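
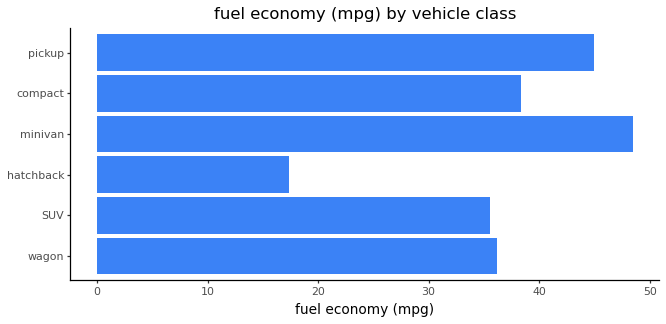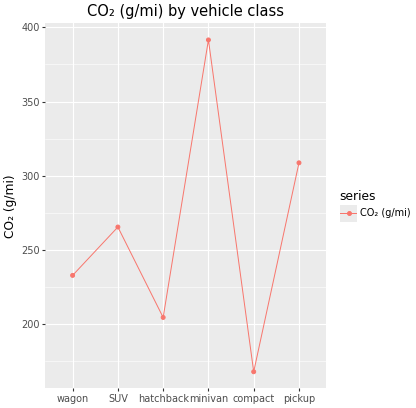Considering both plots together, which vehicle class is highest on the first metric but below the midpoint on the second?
Chart 2 median CO₂ (g/mi) ≈ 250; below-median vehicle classes: wagon, hatchback, compact. Among those, compact has the highest fuel economy (mpg) (≈ 40).

compact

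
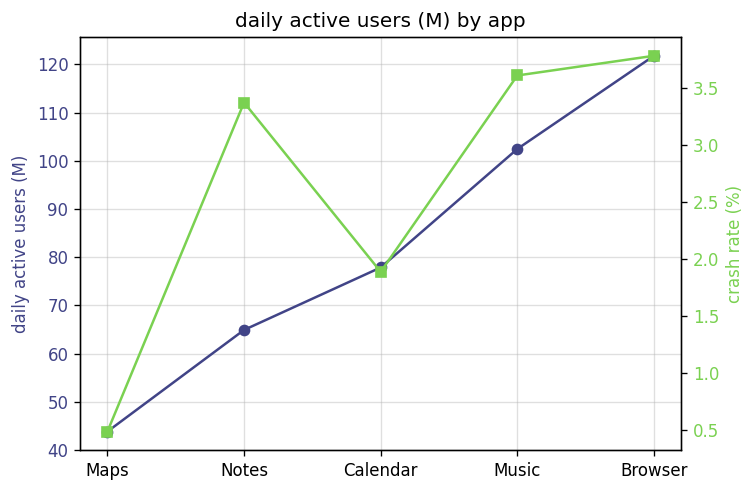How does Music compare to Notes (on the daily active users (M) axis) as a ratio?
Music ≈ 100, Notes ≈ 60; 100/60 ≈ 1.67.

≈ 1.67×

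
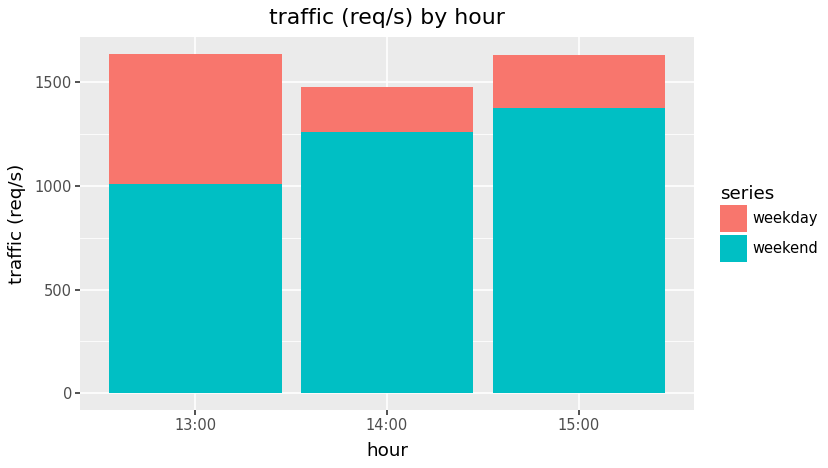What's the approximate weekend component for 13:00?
≈ 1000

weekend top ≈ 1000, bottom ≈ 0; segment ≈ 1000.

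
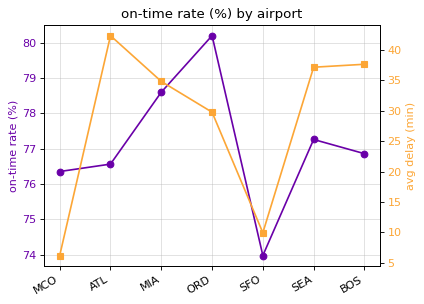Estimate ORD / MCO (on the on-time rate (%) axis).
ORD ≈ 80, MCO ≈ 76; 80/76 ≈ 1.05.

≈ 1.05×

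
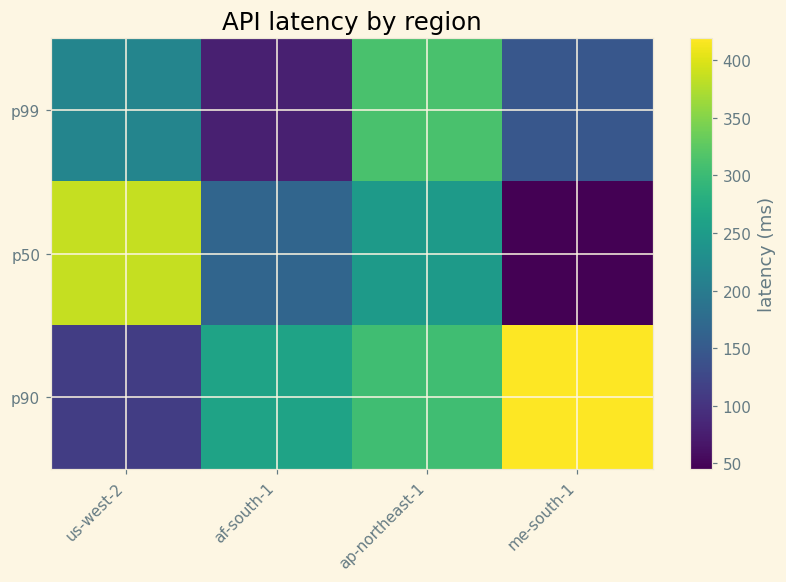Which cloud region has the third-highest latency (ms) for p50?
af-south-1

Top 4 for p50: us-west-2 ≈ 400, ap-northeast-1 ≈ 250, af-south-1 ≈ 150, me-south-1 ≈ 50.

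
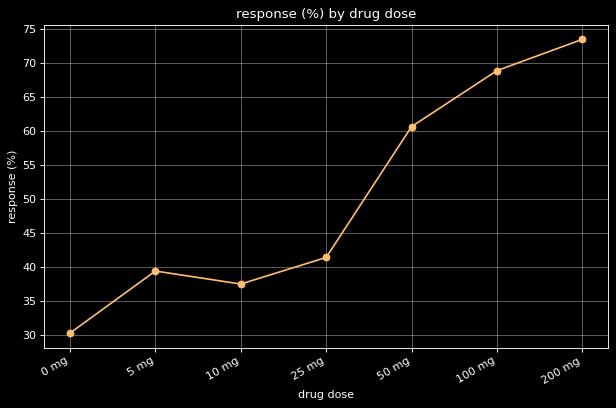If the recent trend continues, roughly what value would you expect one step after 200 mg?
≈ 82.5

Last three: 60, 70, 75 → slope ≈ 7.5/step → next ≈ 82.5.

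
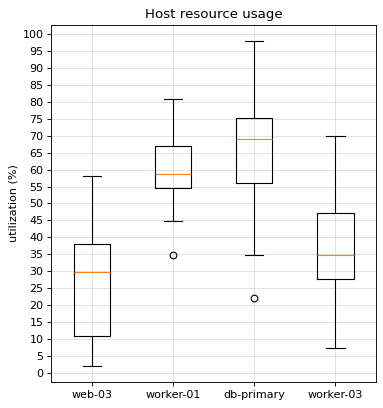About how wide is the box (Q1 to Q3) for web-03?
Q3 ≈ 40, Q1 ≈ 10; IQR ≈ 30.

≈ 30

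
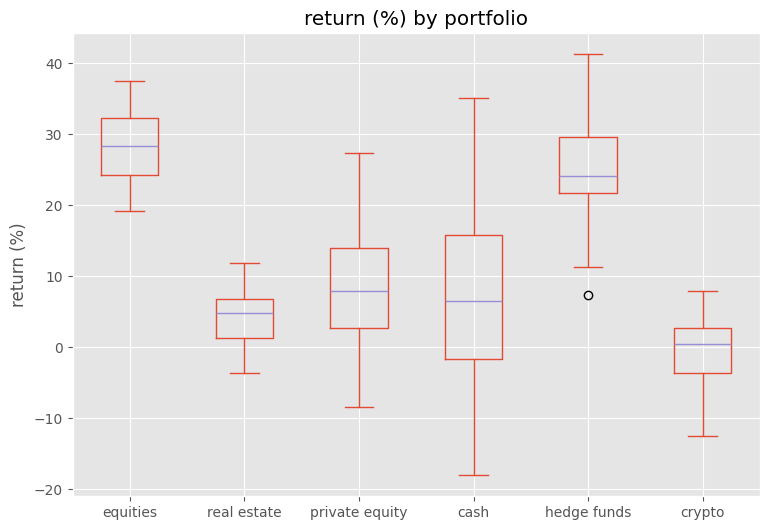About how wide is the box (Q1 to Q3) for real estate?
≈ 5

Q3 ≈ 5, Q1 ≈ 0; IQR ≈ 5.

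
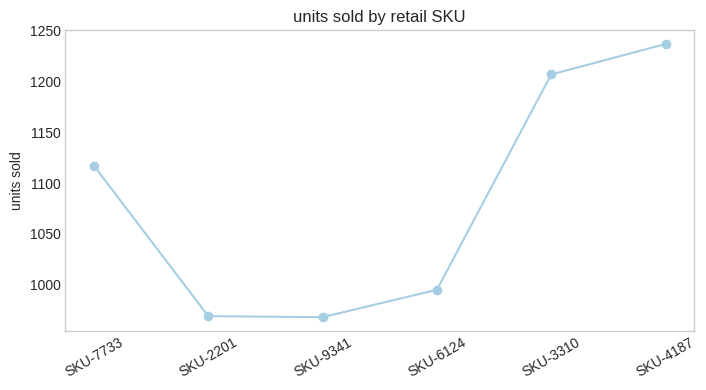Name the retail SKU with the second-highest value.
SKU-3310

Top 3: SKU-4187 ≈ 1225, SKU-3310 ≈ 1200, SKU-7733 ≈ 1125.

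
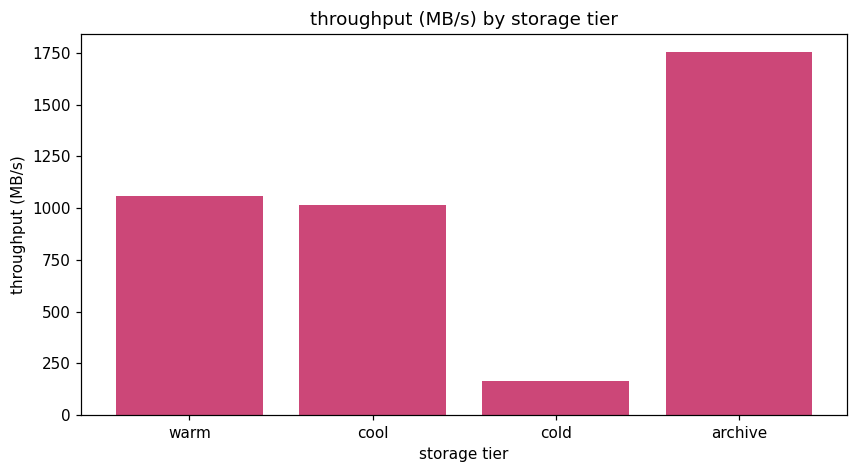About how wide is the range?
≈ 1600

Max archive ≈ 1800, min cold ≈ 200; range ≈ 1600.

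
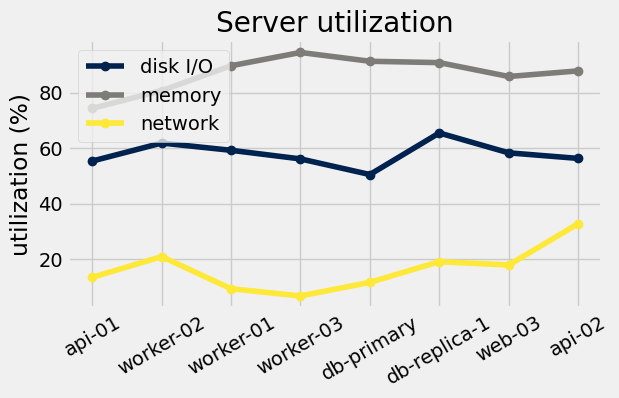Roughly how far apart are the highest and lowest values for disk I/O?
≈ 20

Max db-replica-1 ≈ 70, min db-primary ≈ 50; range ≈ 20.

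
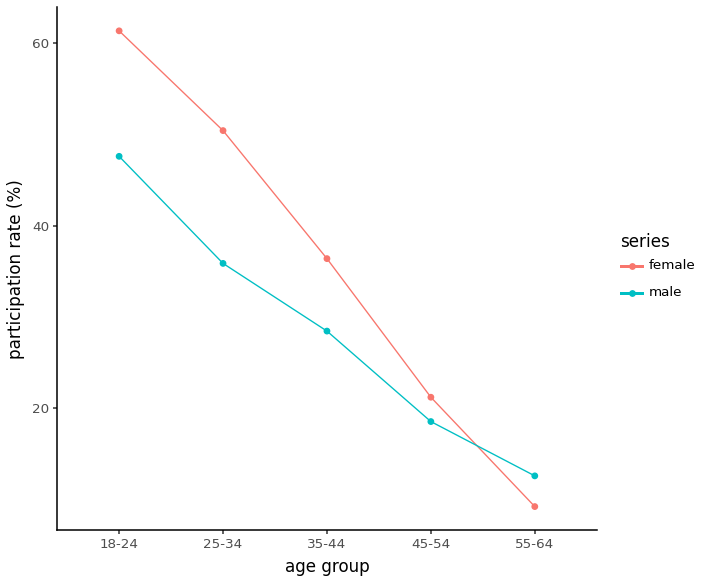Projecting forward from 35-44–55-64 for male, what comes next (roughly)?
Last three: 30, 20, 15 → slope ≈ -7.5/step → next ≈ 7.5.

≈ 7.5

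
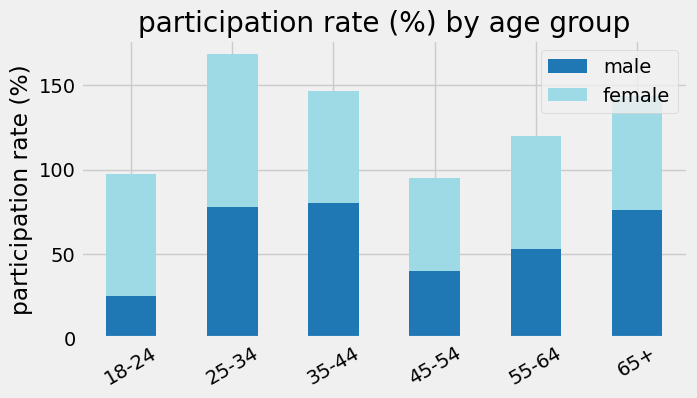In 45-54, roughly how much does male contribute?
≈ 40

male top ≈ 40, bottom ≈ 0; segment ≈ 40.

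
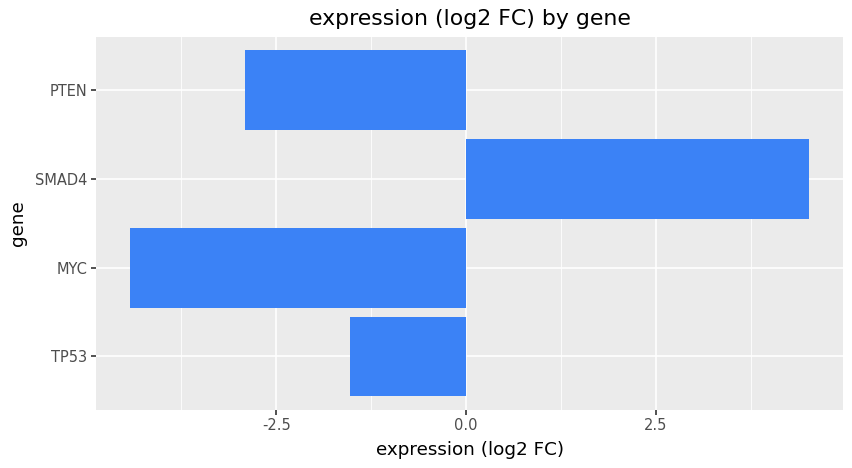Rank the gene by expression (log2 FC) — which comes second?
Top 3: SMAD4 ≈ 5, TP53 ≈ -2, PTEN ≈ -3.

TP53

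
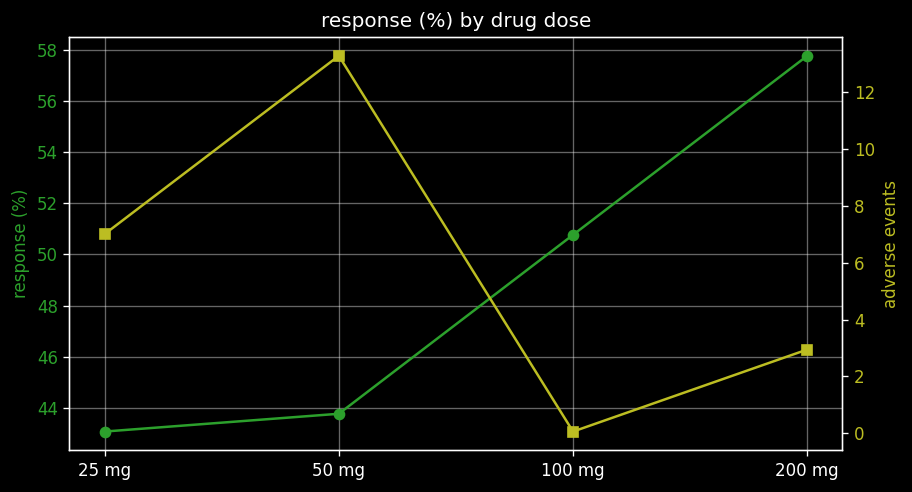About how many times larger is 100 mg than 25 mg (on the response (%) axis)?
≈ 1.14×

100 mg ≈ 50, 25 mg ≈ 44; 50/44 ≈ 1.14.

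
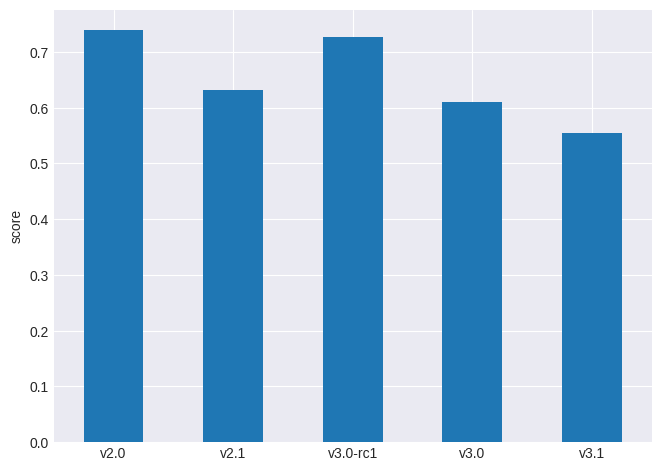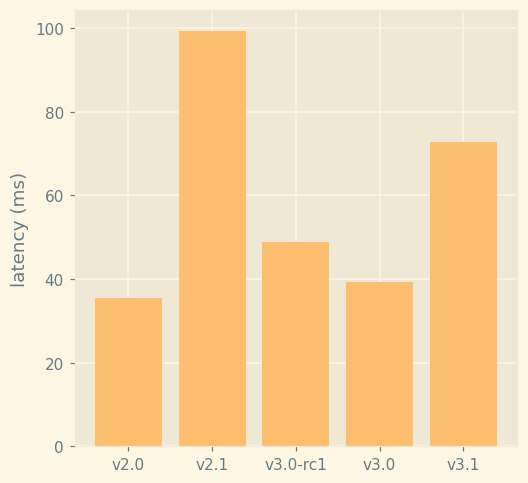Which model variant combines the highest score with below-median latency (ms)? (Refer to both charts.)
v2.0

Chart 2 median latency (ms) ≈ 50; below-median model variants: v2.0, v3.0. Among those, v2.0 has the highest score (≈ 0.7).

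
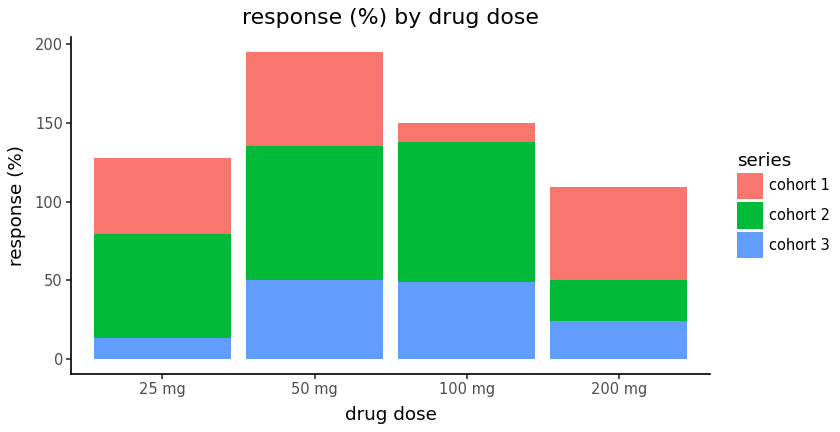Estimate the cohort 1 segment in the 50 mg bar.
≈ 60

cohort 1 top ≈ 200, bottom ≈ 140; segment ≈ 60.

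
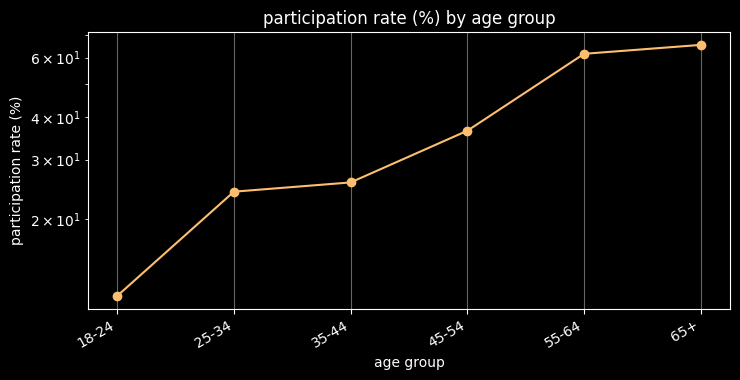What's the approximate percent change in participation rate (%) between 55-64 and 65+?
55-64 ≈ 60, 65+ ≈ 65; (65 − 60) / 60 ≈ +8.3%.

≈ +8.3%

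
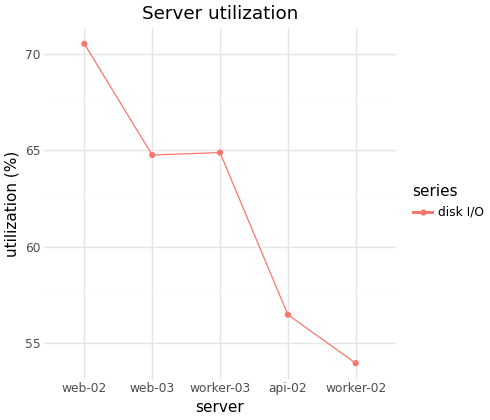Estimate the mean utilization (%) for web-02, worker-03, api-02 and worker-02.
(70 + 64 + 56 + 54) / 4 ≈ 61.

≈ 61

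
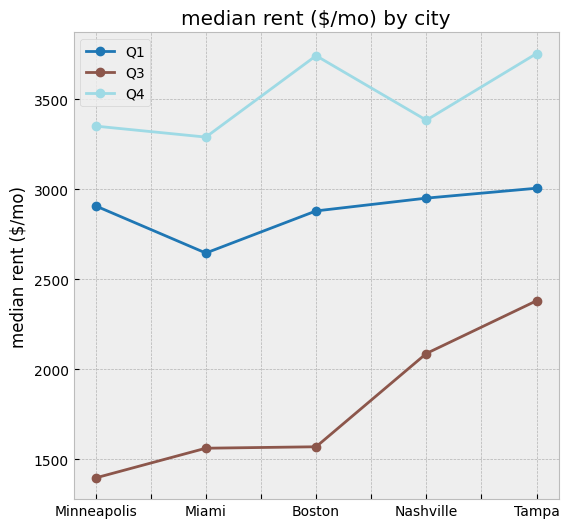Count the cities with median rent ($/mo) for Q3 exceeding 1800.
2

Above 1800: Nashville, Tampa.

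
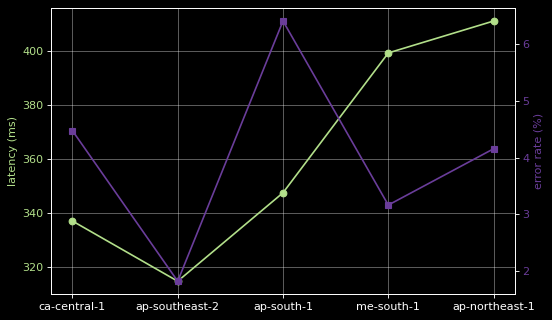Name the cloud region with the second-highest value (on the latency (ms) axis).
me-south-1

Top 3 (on the latency (ms) axis): ap-northeast-1 ≈ 410, me-south-1 ≈ 400, ap-south-1 ≈ 350.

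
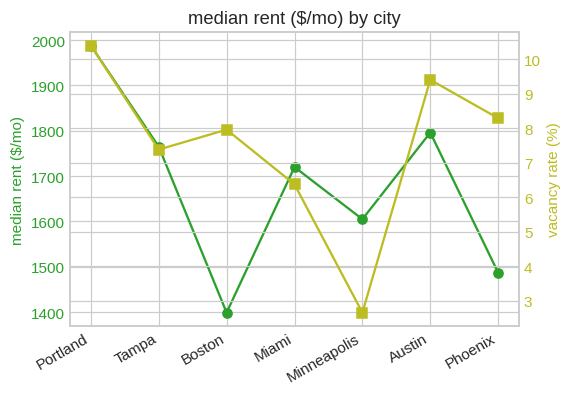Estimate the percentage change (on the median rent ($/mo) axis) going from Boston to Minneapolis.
≈ +14.3%

Boston ≈ 1400, Minneapolis ≈ 1600; (1600 − 1400) / 1400 ≈ +14.3%.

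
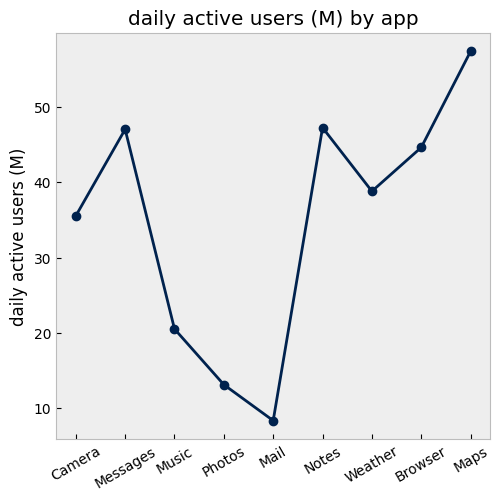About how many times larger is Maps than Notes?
≈ 1.22×

Maps ≈ 55, Notes ≈ 45; 55/45 ≈ 1.22.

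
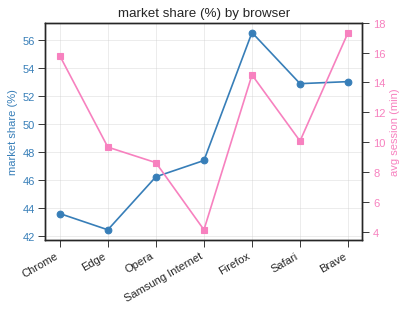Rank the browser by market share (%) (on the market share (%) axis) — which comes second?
Top 3 (on the market share (%) axis): Firefox ≈ 56, Brave ≈ 54, Safari ≈ 52.

Brave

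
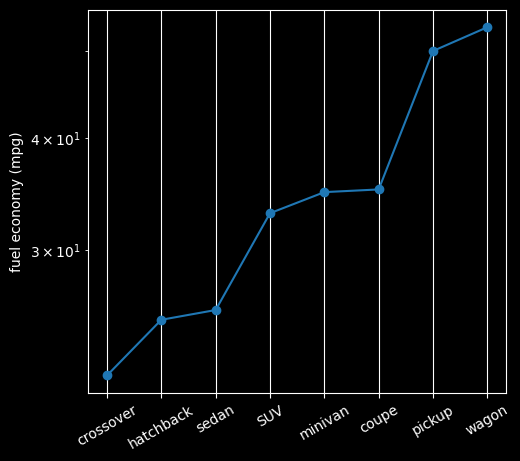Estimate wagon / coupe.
≈ 1.57×

wagon ≈ 55, coupe ≈ 35; 55/35 ≈ 1.57.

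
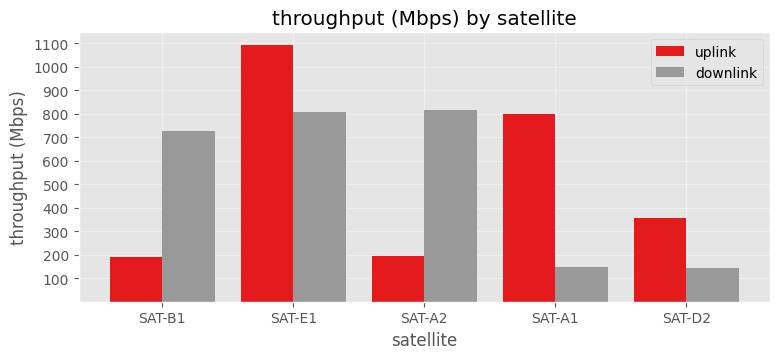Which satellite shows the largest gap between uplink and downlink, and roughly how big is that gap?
SAT-A1: uplink ≈ 800, downlink ≈ 100 → gap ≈ 700. Next-largest (SAT-A2) is only ≈ 600.

SAT-A1, ≈ 700 Mbps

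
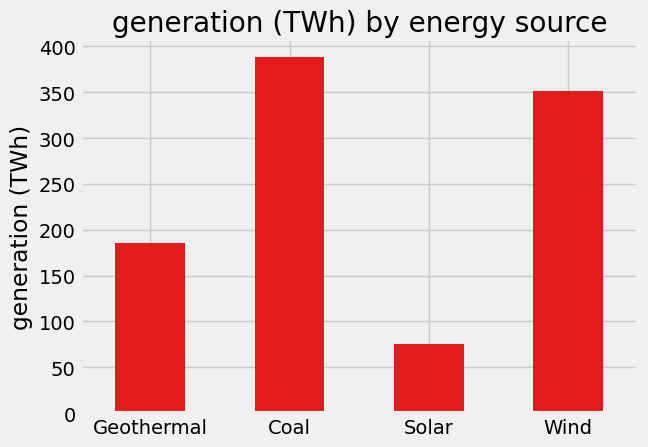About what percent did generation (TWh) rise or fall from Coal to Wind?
Coal ≈ 400, Wind ≈ 350; (350 − 400) / 400 ≈ -12.5%.

≈ -12.5%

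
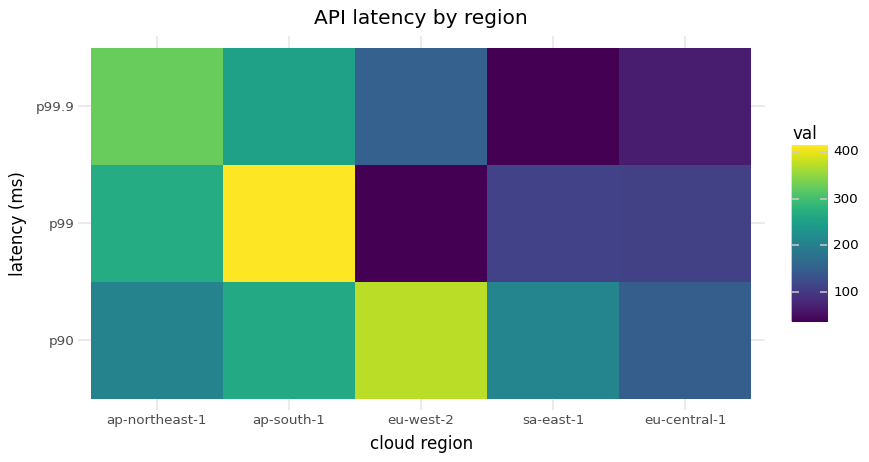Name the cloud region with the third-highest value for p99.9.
eu-west-2

Top 4 for p99.9: ap-northeast-1 ≈ 350, ap-south-1 ≈ 250, eu-west-2 ≈ 150, eu-central-1 ≈ 50.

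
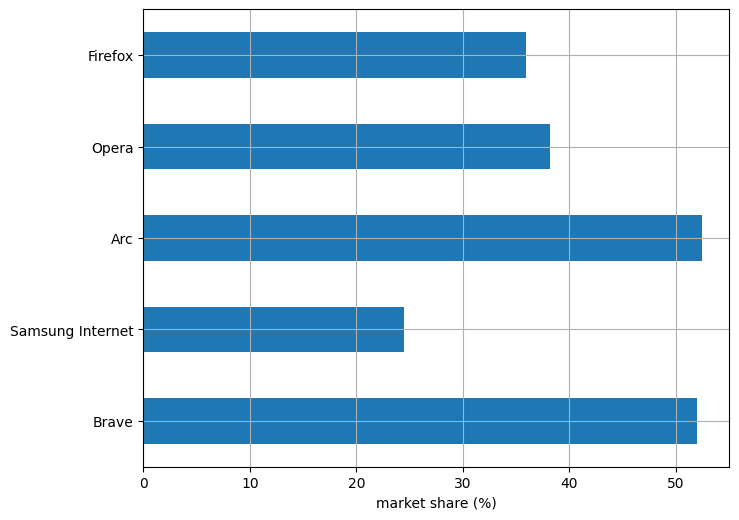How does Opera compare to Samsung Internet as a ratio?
Opera ≈ 40, Samsung Internet ≈ 25; 40/25 ≈ 1.6.

≈ 1.6×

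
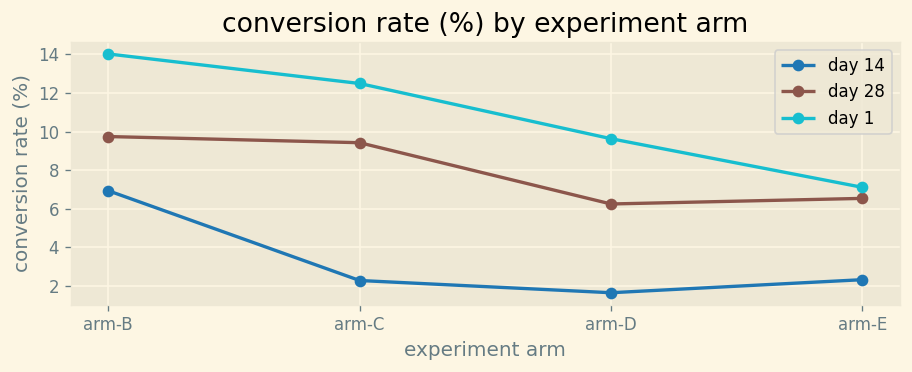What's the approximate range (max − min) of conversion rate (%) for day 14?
Max arm-B ≈ 6, min arm-D ≈ 2; range ≈ 4.

≈ 4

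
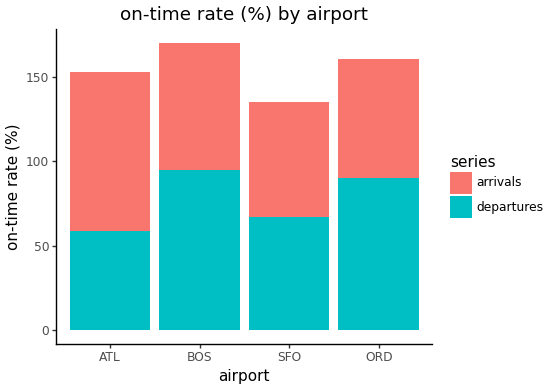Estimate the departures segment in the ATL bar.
≈ 60

departures top ≈ 60, bottom ≈ 0; segment ≈ 60.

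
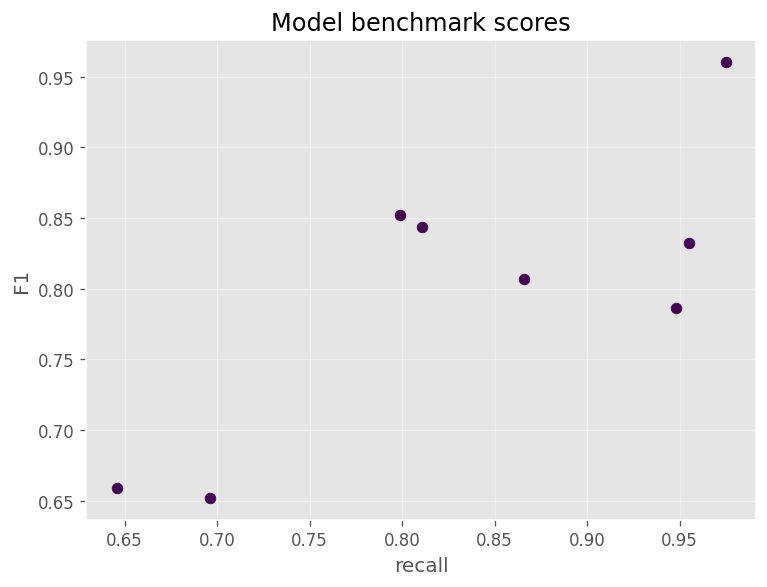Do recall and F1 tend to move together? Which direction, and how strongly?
positive, strong

Points are positively correlated; strong (|r| ≈ 0.8).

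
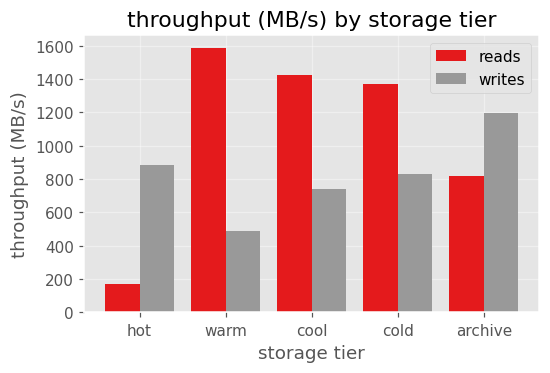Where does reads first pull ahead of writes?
hot: reads ≈ 200 vs writes ≈ 800 (not yet); warm: reads ≈ 1600 vs writes ≈ 400 (first crossover).

warm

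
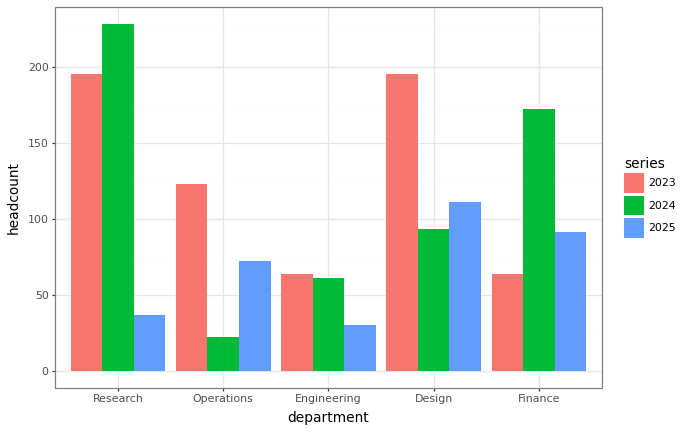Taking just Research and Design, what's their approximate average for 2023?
≈ 200

(200 + 200) / 2 ≈ 200.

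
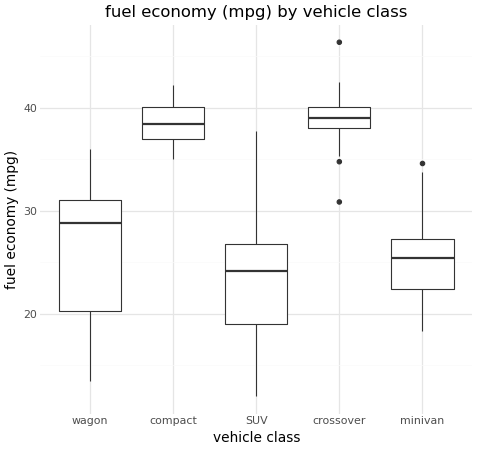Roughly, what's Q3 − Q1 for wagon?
Q3 ≈ 32, Q1 ≈ 20; IQR ≈ 12.

≈ 12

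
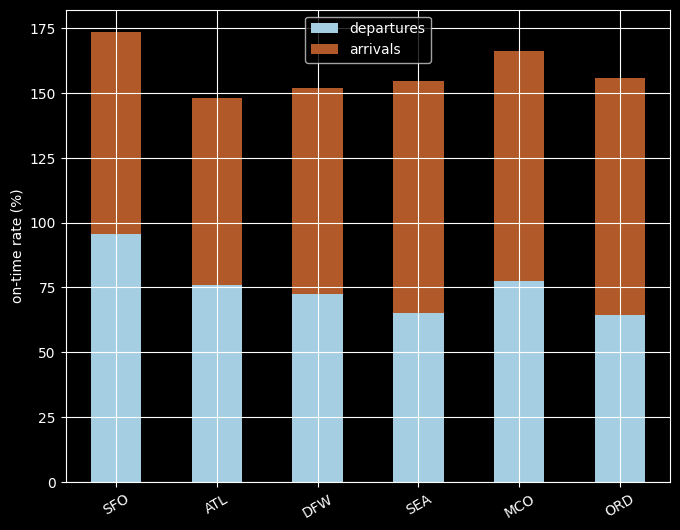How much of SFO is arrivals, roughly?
≈ 80

arrivals top ≈ 180, bottom ≈ 100; segment ≈ 80.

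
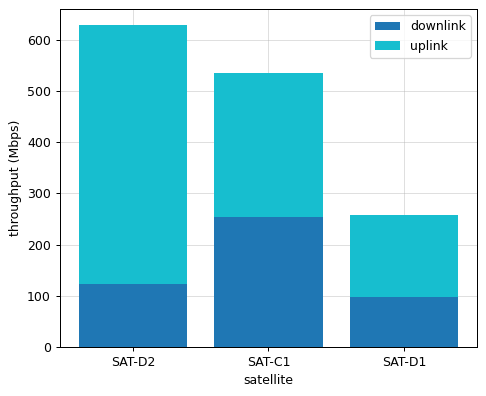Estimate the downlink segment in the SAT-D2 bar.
downlink top ≈ 100, bottom ≈ 0; segment ≈ 100.

≈ 100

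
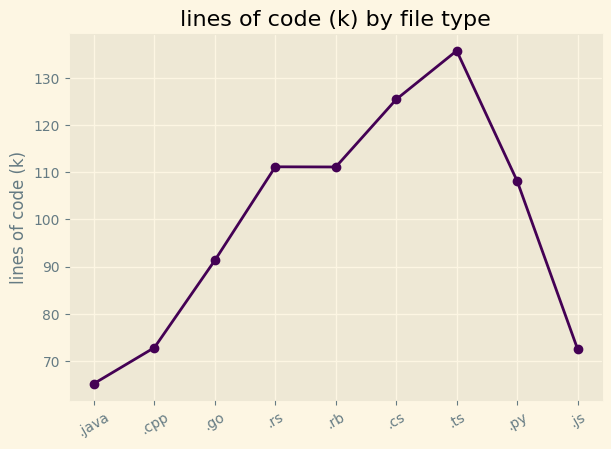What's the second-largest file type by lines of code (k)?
.cs

Top 3: .ts ≈ 140, .cs ≈ 130, .rs ≈ 110.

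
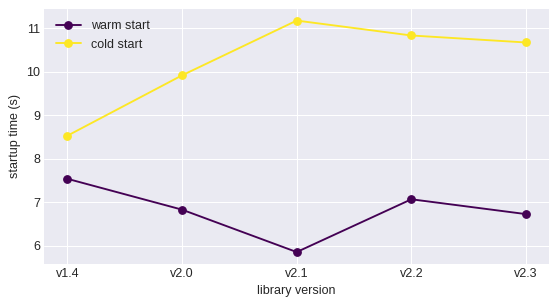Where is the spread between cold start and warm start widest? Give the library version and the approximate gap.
v2.1: cold start ≈ 11.0, warm start ≈ 6.0 → gap ≈ 5.0. Next-largest (v2.3) is only ≈ 4.0.

v2.1, ≈ 5.0 s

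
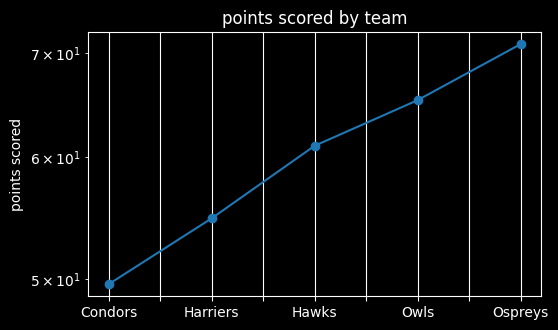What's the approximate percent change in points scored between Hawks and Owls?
Hawks ≈ 60, Owls ≈ 66; (66 − 60) / 60 ≈ +10%.

≈ +10%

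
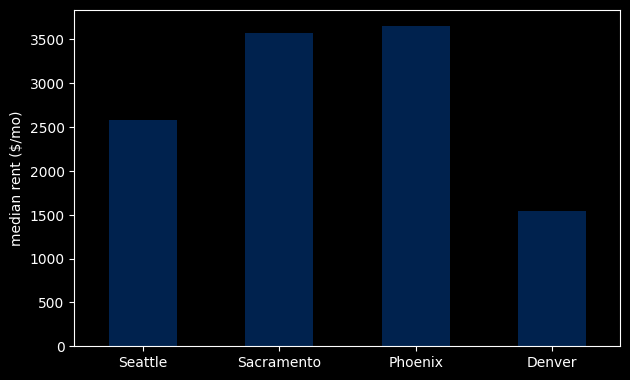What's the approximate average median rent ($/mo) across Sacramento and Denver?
(3500 + 1500) / 2 ≈ 2500.

≈ 2500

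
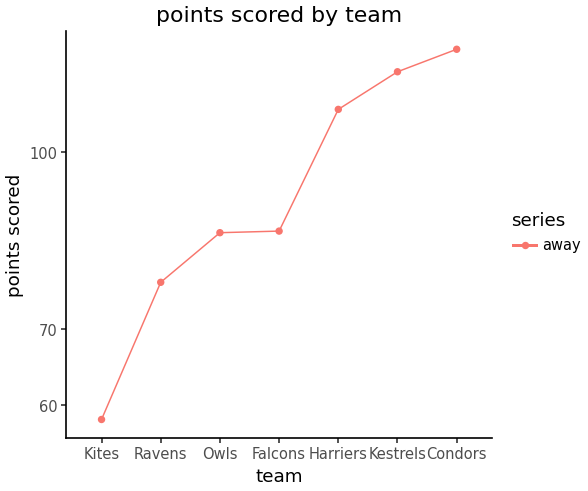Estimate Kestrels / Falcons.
Kestrels ≈ 120, Falcons ≈ 90; 120/90 ≈ 1.33.

≈ 1.33×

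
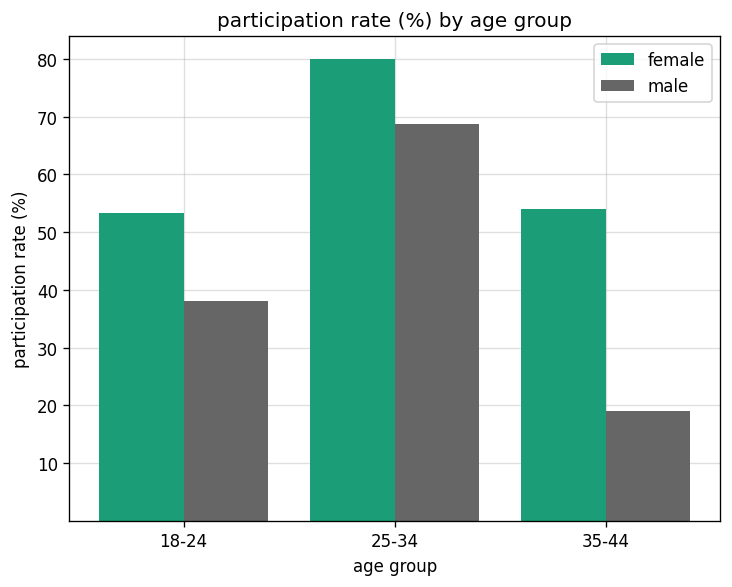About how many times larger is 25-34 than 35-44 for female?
≈ 1.6×

25-34 ≈ 80, 35-44 ≈ 50; 80/50 ≈ 1.6.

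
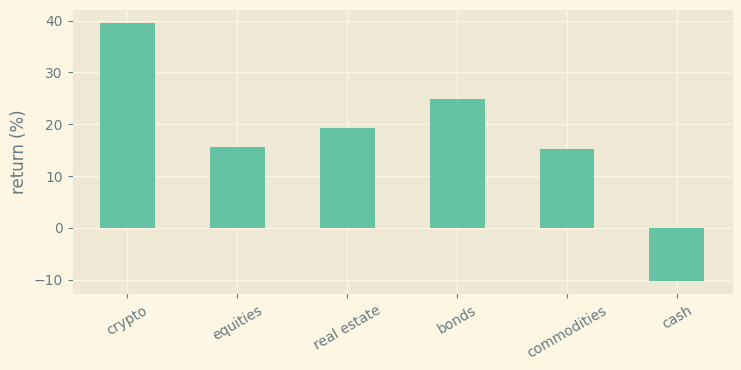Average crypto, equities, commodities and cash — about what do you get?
≈ 15

(40 + 15 + 15 + -10) / 4 ≈ 15.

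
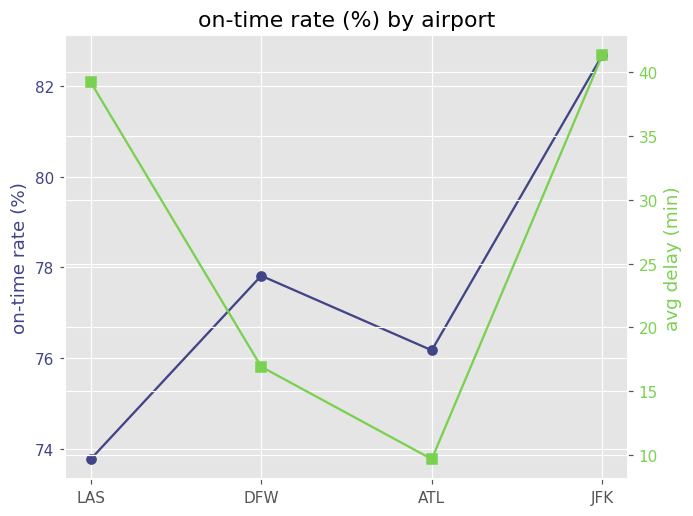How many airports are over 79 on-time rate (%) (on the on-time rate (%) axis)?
Above 79: JFK.

1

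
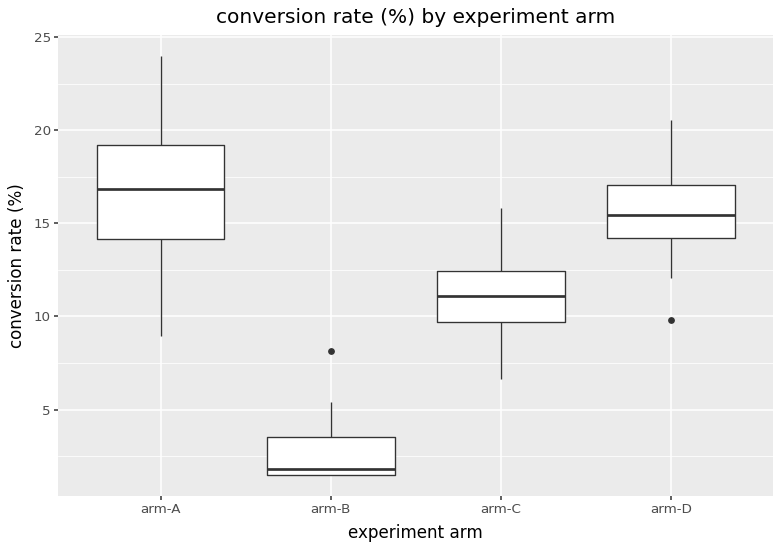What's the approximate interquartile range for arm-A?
≈ 6

Q3 ≈ 20, Q1 ≈ 14; IQR ≈ 6.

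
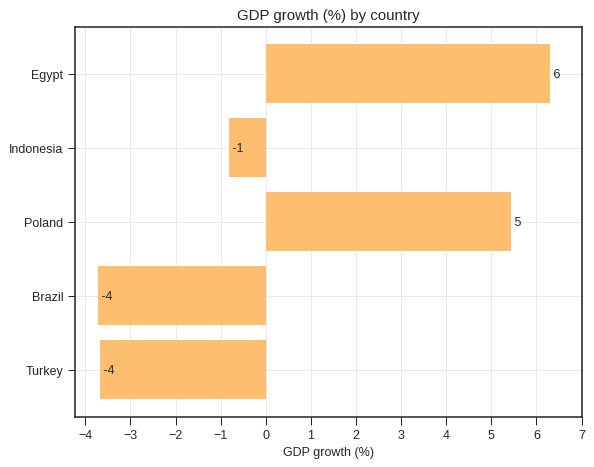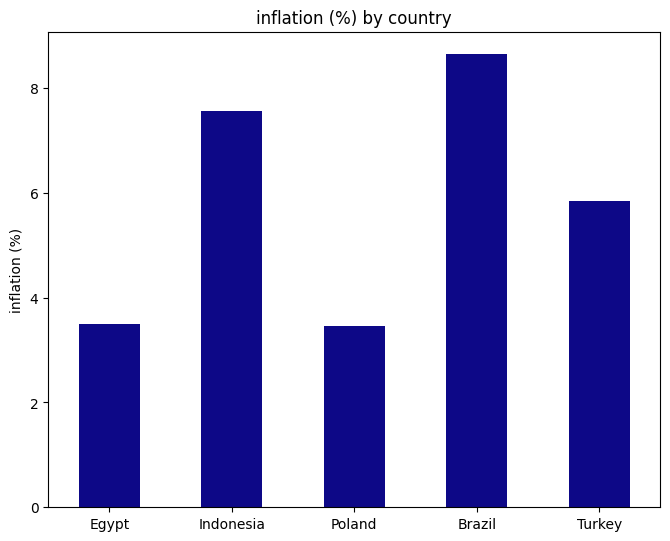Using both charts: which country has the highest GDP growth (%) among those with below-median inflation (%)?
Egypt

Chart 2 median inflation (%) ≈ 6; below-median countries: Egypt, Poland. Among those, Egypt has the highest GDP growth (%) (≈ 6).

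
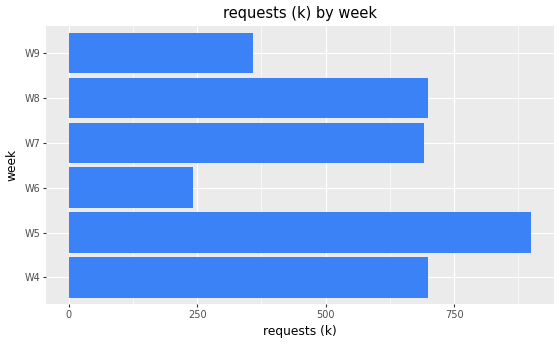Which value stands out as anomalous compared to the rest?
W6 ≈ 200; the rest sit between ≈ 400 and ≈ 900.

W6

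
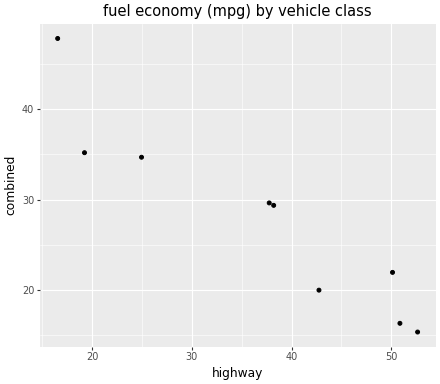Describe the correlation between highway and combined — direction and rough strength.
Points are negatively correlated; strong (|r| ≈ 0.9).

negative, strong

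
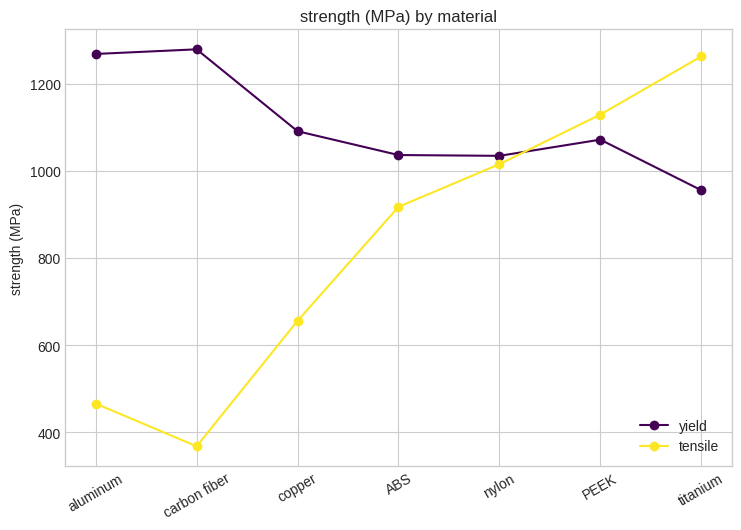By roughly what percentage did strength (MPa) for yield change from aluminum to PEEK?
aluminum ≈ 1300, PEEK ≈ 1100; (1100 − 1300) / 1300 ≈ -15.4%.

≈ -15.4%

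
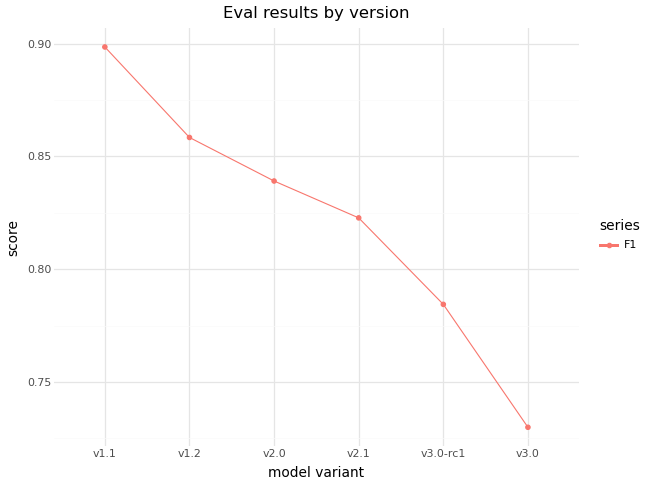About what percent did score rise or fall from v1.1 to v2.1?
v1.1 ≈ 0.90, v2.1 ≈ 0.82; (0.82 − 0.90) / 0.90 ≈ -8.9%.

≈ -8.9%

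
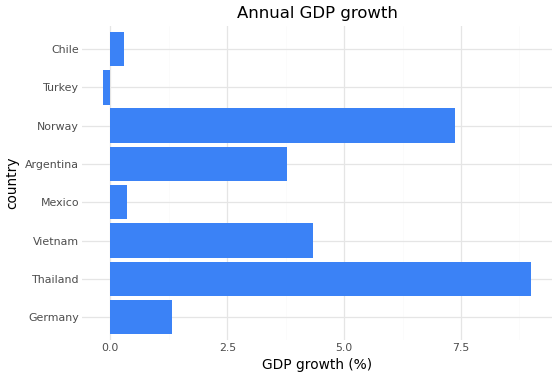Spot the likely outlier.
Thailand

Thailand ≈ 9; the rest sit between ≈ 0 and ≈ 7.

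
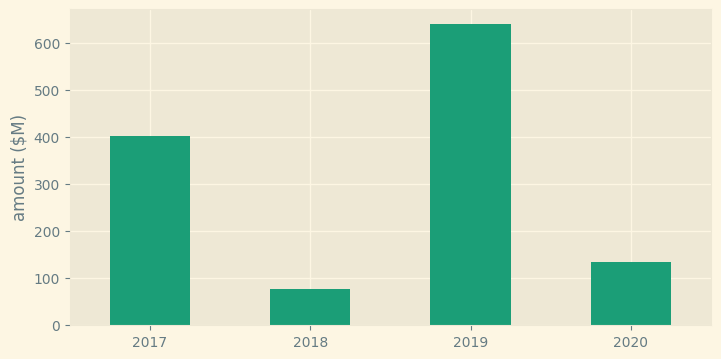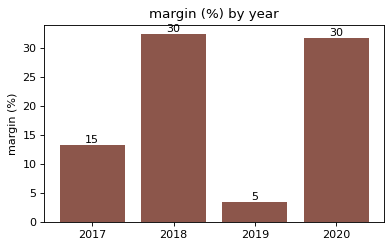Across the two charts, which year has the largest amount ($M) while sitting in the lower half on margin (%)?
2019

Chart 2 median margin (%) ≈ 20; below-median years: 2017, 2019. Among those, 2019 has the highest amount ($M) (≈ 600).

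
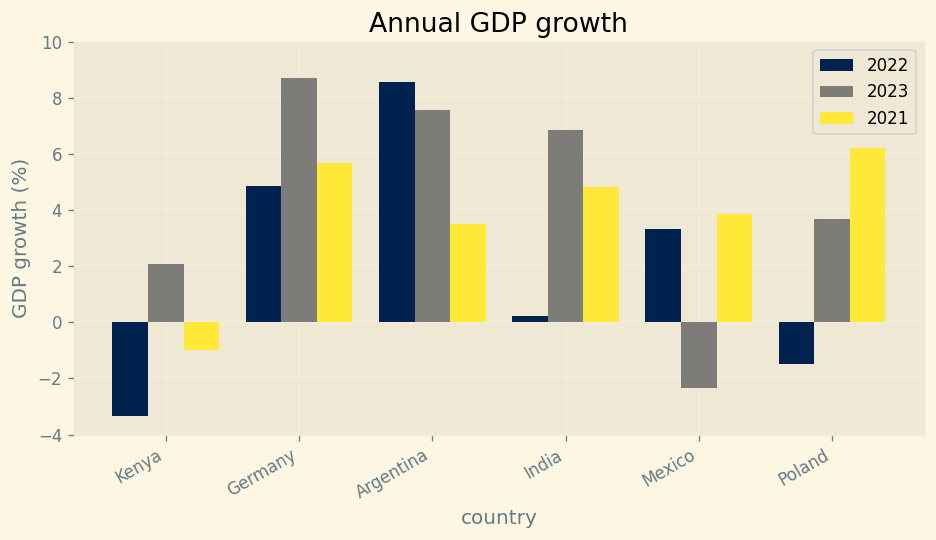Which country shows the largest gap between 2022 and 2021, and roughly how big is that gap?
Poland, ≈ 8 %

Poland: 2022 ≈ -2, 2021 ≈ 6 → gap ≈ 8. Next-largest (Argentina) is only ≈ 4.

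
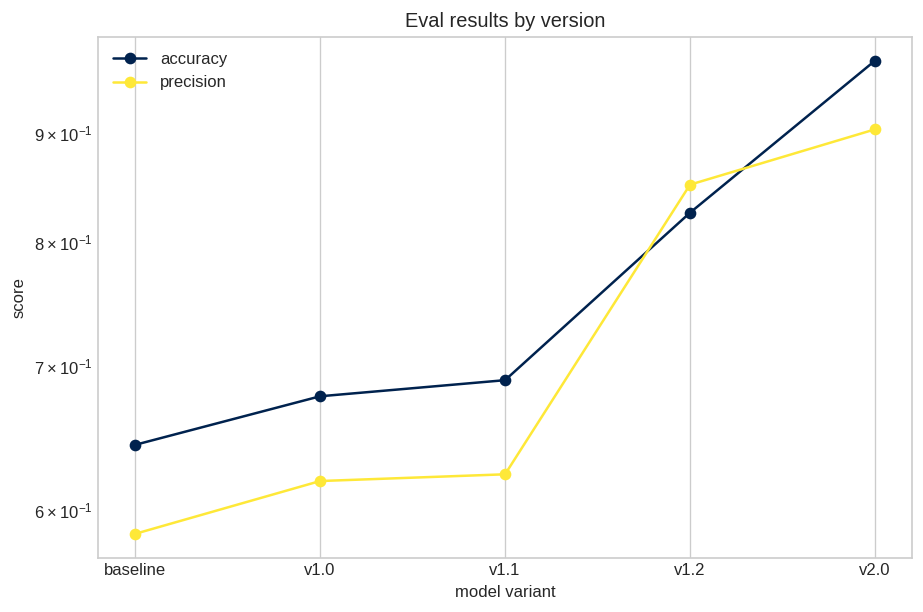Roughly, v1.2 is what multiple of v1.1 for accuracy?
≈ 1.21×

v1.2 ≈ 0.85, v1.1 ≈ 0.70; 0.85/0.70 ≈ 1.21.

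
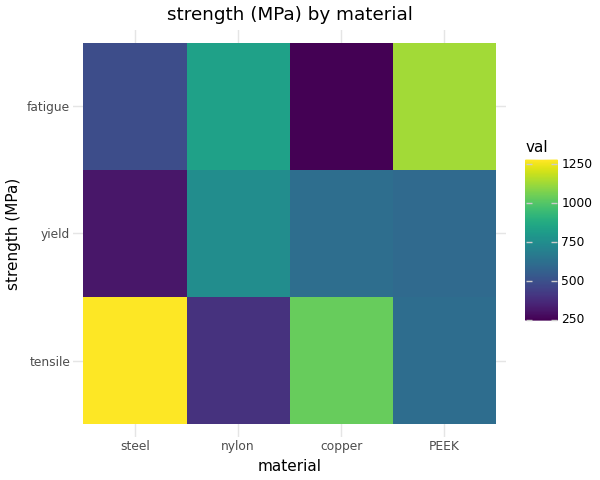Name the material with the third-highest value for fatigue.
Top 4 for fatigue: PEEK ≈ 1100, nylon ≈ 800, steel ≈ 500, copper ≈ 200.

steel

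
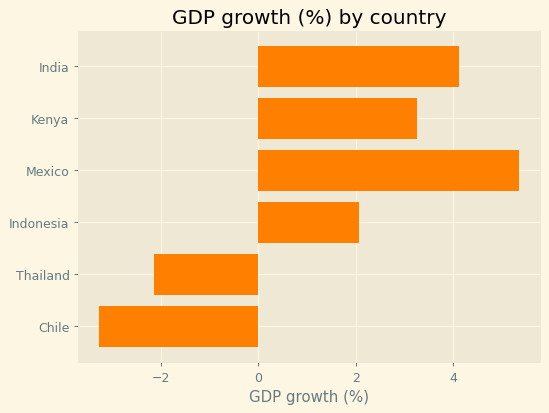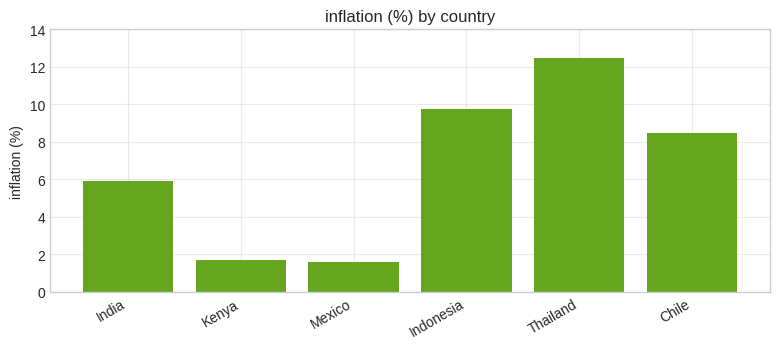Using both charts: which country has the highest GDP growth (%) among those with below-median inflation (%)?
Mexico

Chart 2 median inflation (%) ≈ 8; below-median countries: India, Kenya, Mexico. Among those, Mexico has the highest GDP growth (%) (≈ 5.5).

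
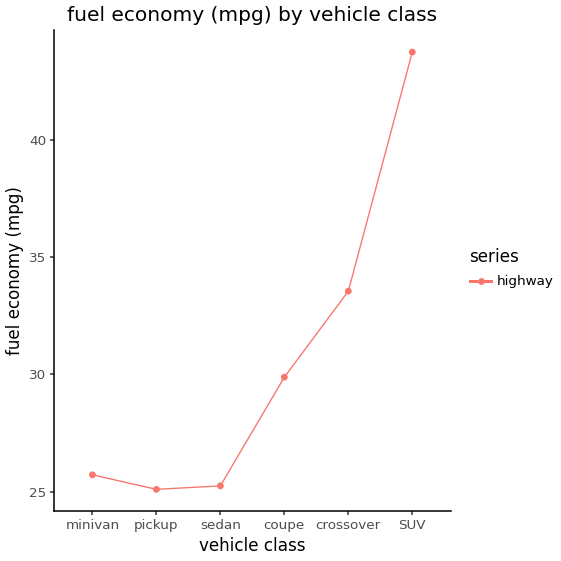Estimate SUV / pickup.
≈ 1.69×

SUV ≈ 44, pickup ≈ 26; 44/26 ≈ 1.69.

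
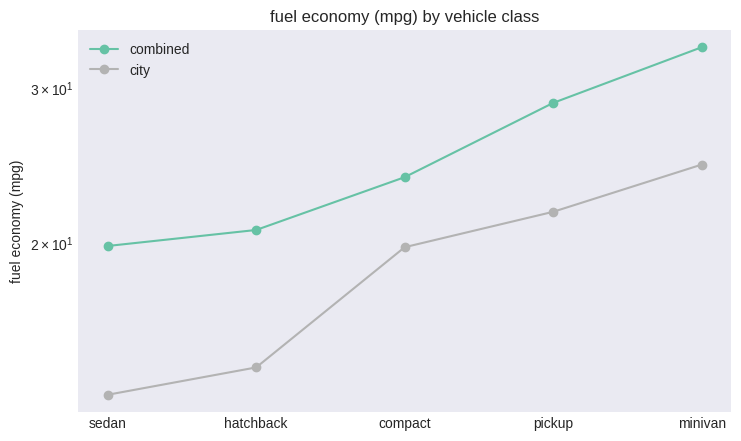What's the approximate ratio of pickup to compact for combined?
≈ 1.17×

pickup ≈ 28, compact ≈ 24; 28/24 ≈ 1.17.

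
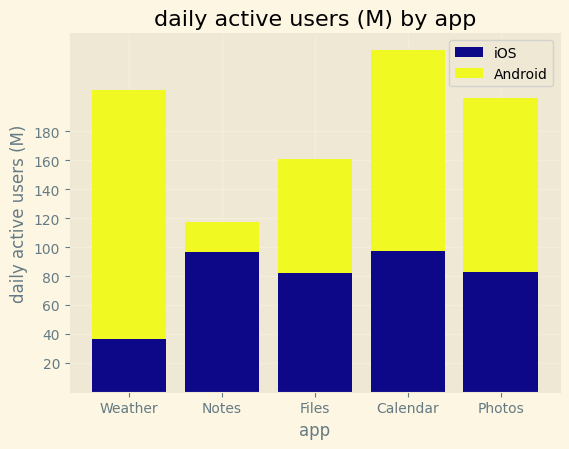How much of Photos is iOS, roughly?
iOS top ≈ 80, bottom ≈ 0; segment ≈ 80.

≈ 80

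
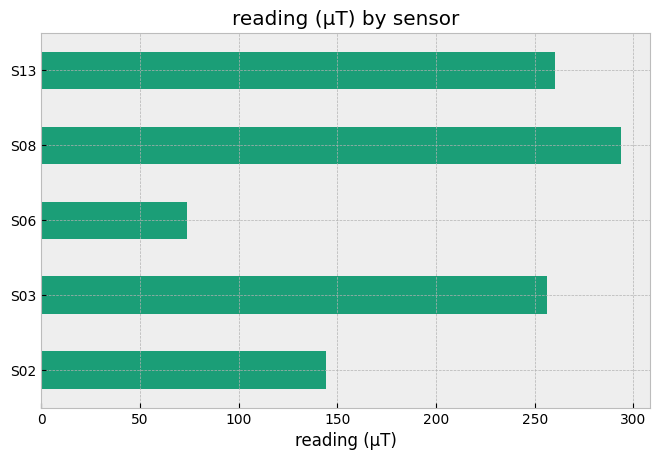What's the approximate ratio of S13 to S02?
S13 ≈ 250, S02 ≈ 150; 250/150 ≈ 1.67.

≈ 1.67×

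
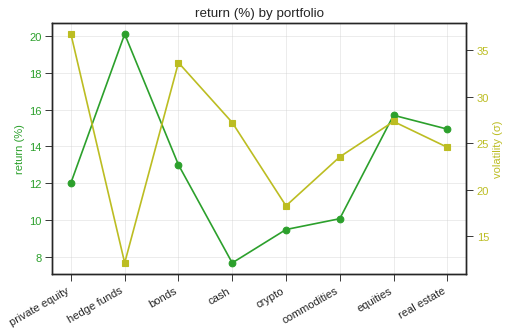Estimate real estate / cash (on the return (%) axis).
real estate ≈ 14, cash ≈ 8; 14/8 ≈ 1.75.

≈ 1.75×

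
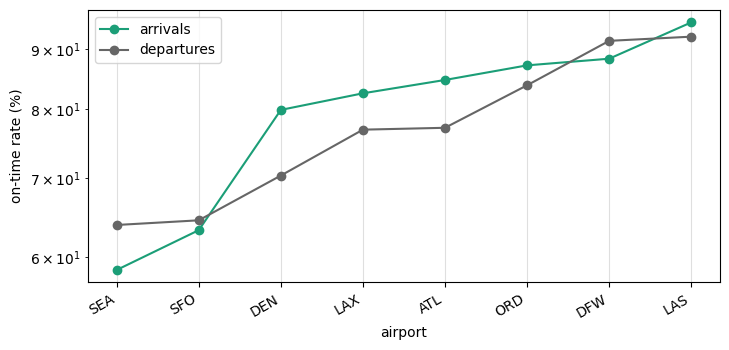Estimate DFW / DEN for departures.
DFW ≈ 90, DEN ≈ 70; 90/70 ≈ 1.29.

≈ 1.29×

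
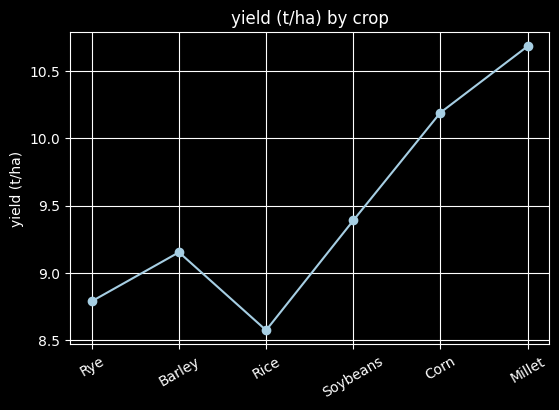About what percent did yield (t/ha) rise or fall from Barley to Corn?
Barley ≈ 9.2, Corn ≈ 10.2; (10.2 − 9.2) / 9.2 ≈ +10.9%.

≈ +10.9%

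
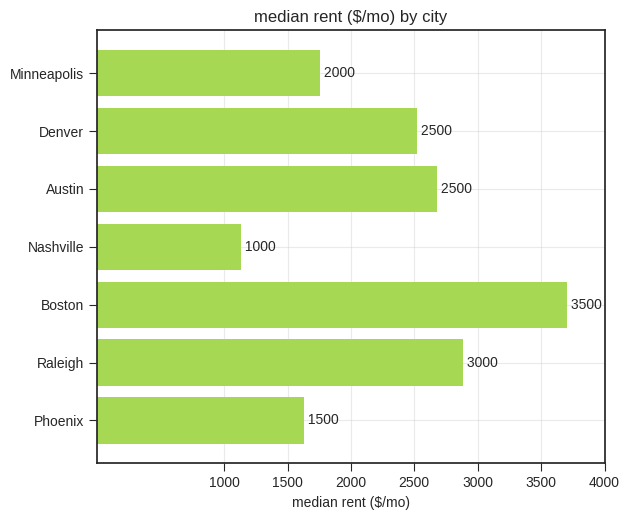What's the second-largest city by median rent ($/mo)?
Raleigh

Top 3: Boston ≈ 3500, Raleigh ≈ 3000, Austin ≈ 2500.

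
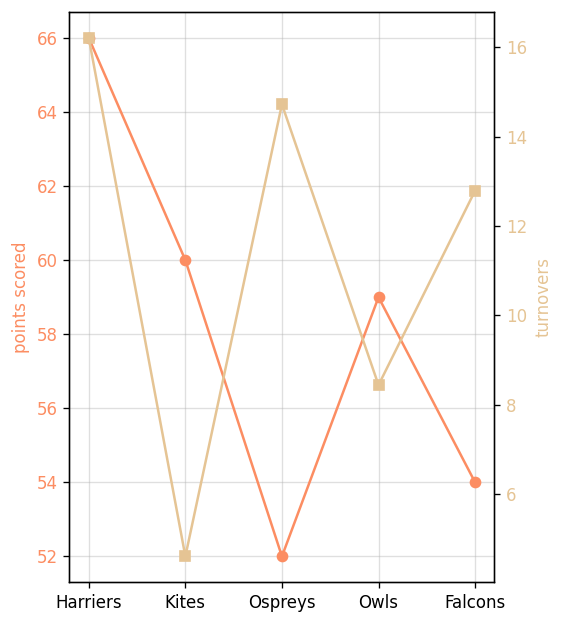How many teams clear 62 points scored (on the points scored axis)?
1

Above 62: Harriers.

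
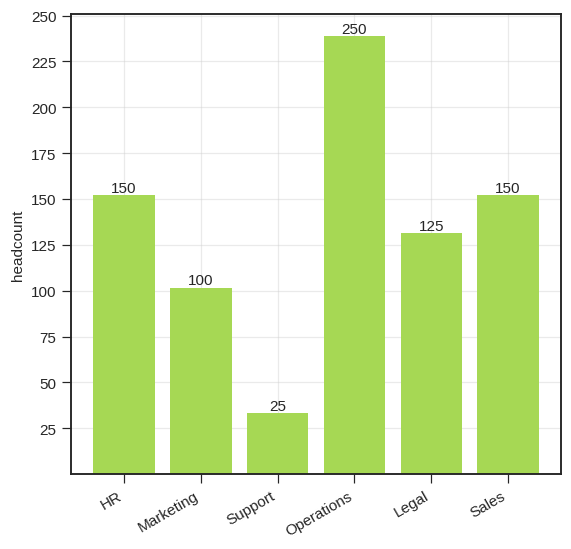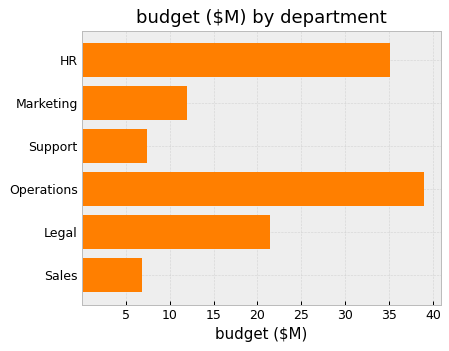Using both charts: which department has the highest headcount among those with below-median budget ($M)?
Sales

Chart 2 median budget ($M) ≈ 15; below-median departments: Marketing, Support, Sales. Among those, Sales has the highest headcount (≈ 150).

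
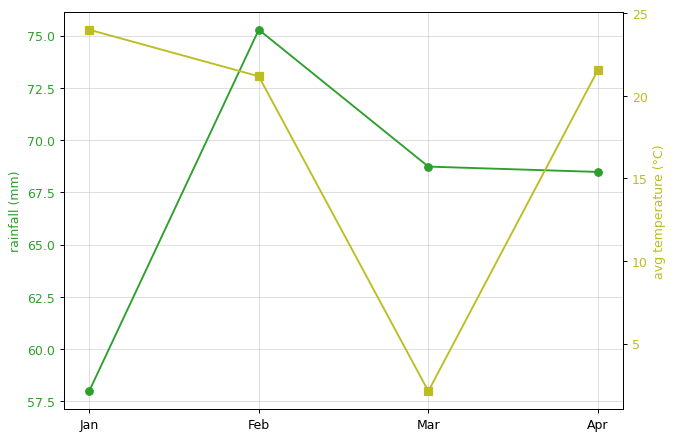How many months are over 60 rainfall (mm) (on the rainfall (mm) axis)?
3

Above 60: Feb, Mar, Apr.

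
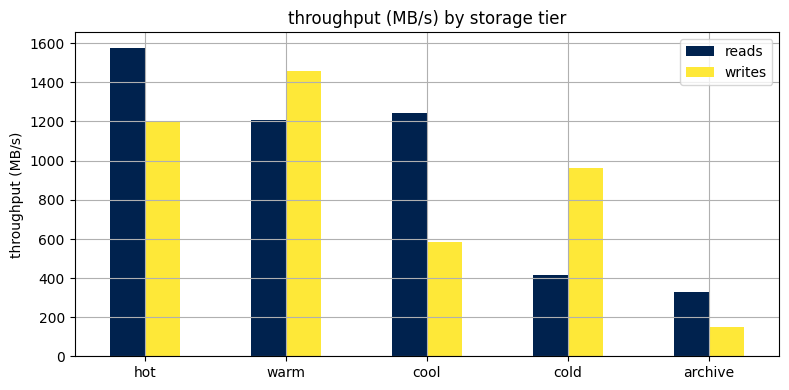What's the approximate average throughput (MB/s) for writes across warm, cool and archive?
(1400 + 600 + 200) / 3 ≈ 733.

≈ 733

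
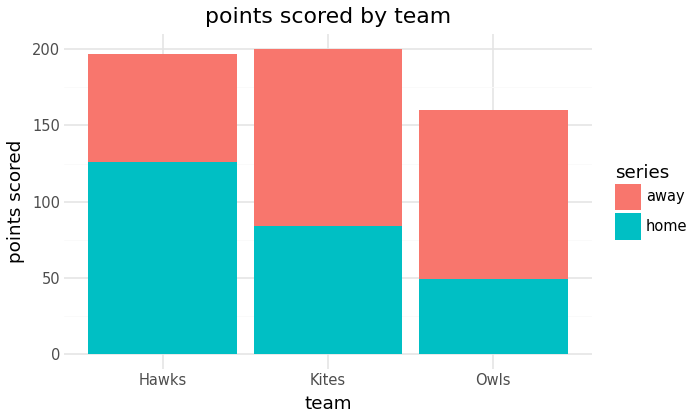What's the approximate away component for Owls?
≈ 120

away top ≈ 160, bottom ≈ 40; segment ≈ 120.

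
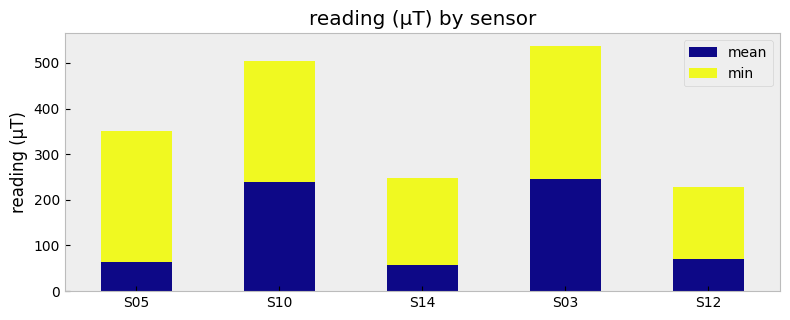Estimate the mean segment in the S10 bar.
≈ 250

mean top ≈ 250, bottom ≈ 0; segment ≈ 250.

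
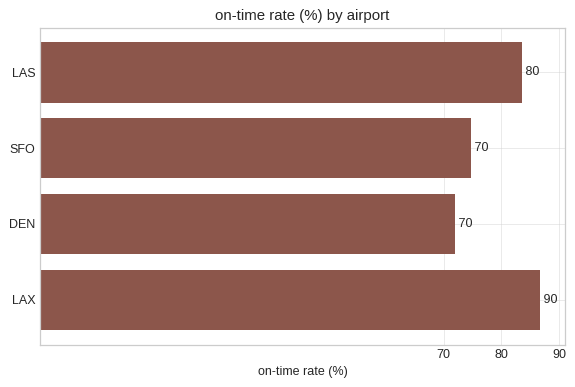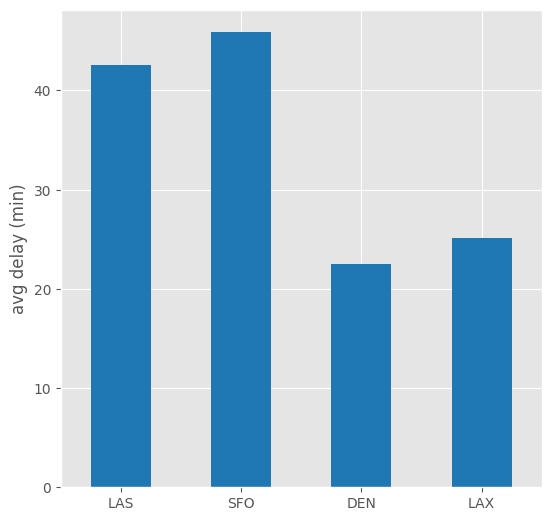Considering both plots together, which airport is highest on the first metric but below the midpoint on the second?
Chart 2 median avg delay (min) ≈ 35; below-median airports: DEN, LAX. Among those, LAX has the highest on-time rate (%) (≈ 90).

LAX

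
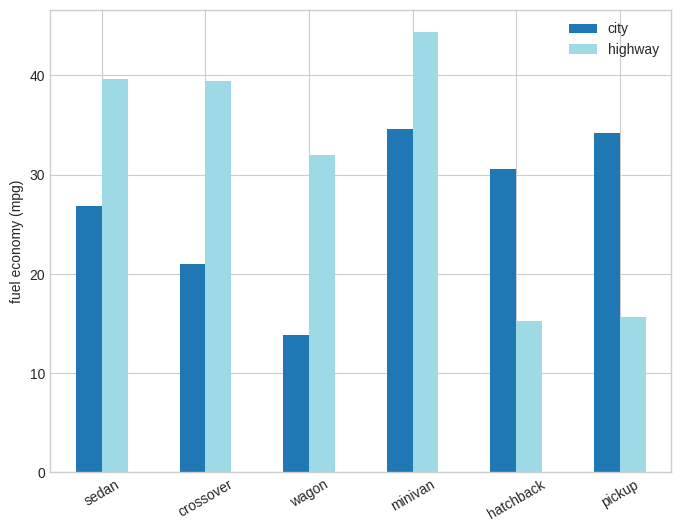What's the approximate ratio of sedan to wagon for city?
≈ 1.67×

sedan ≈ 25, wagon ≈ 15; 25/15 ≈ 1.67.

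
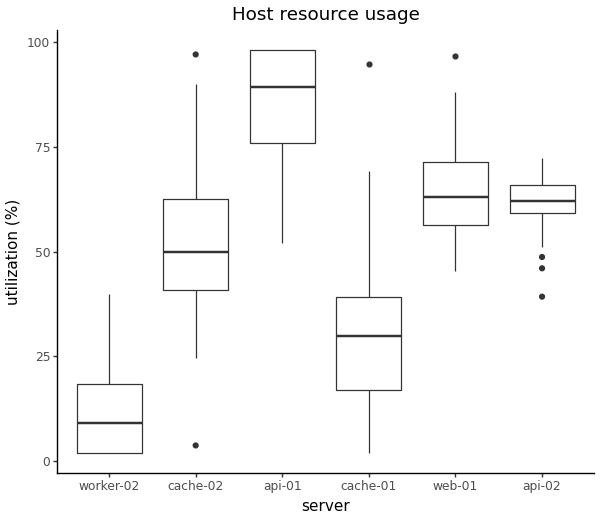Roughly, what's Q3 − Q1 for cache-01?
Q3 ≈ 40, Q1 ≈ 20; IQR ≈ 20.

≈ 20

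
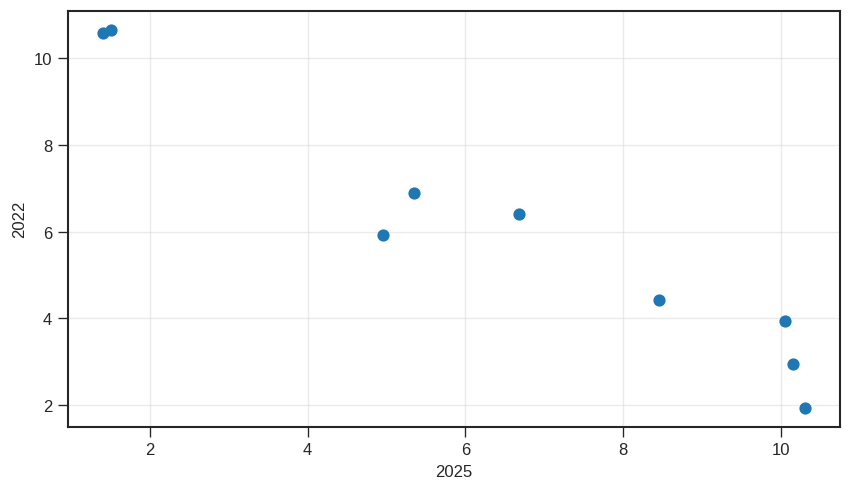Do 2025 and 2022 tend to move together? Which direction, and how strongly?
negative, strong

Points are negatively correlated; strong (|r| ≈ 1.0).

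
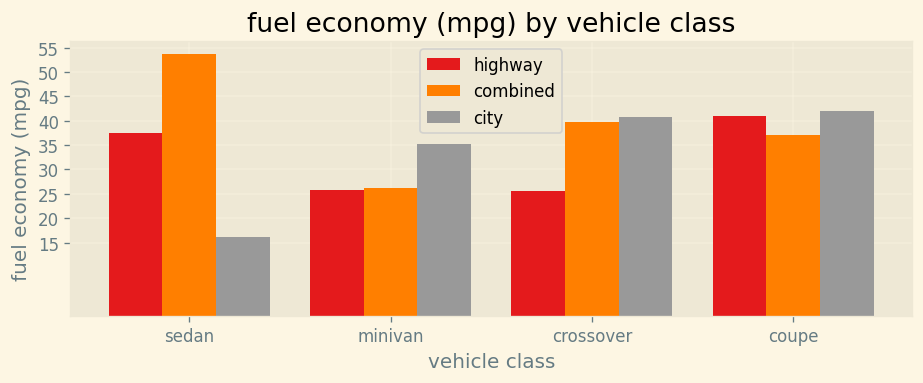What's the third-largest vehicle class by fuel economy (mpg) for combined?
Top 4 for combined: sedan ≈ 55, crossover ≈ 40, coupe ≈ 35, minivan ≈ 25.

coupe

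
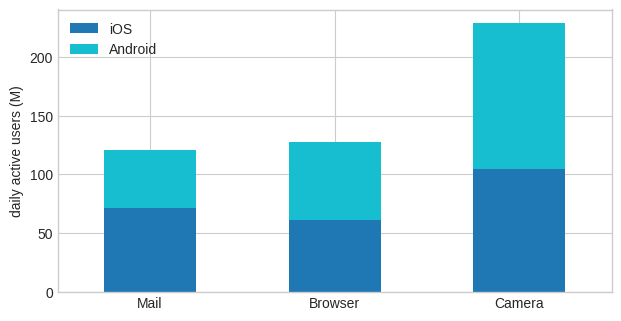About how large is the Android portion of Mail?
≈ 40

Android top ≈ 120, bottom ≈ 80; segment ≈ 40.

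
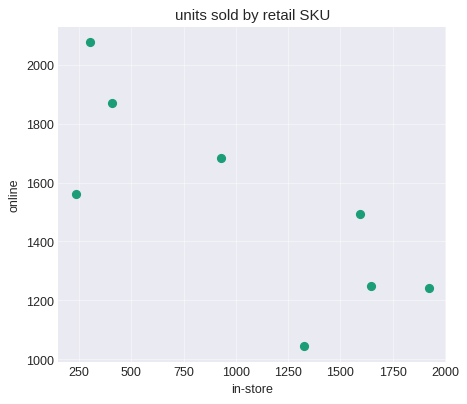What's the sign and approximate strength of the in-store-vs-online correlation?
Points are negatively correlated; strong (|r| ≈ 0.8).

negative, strong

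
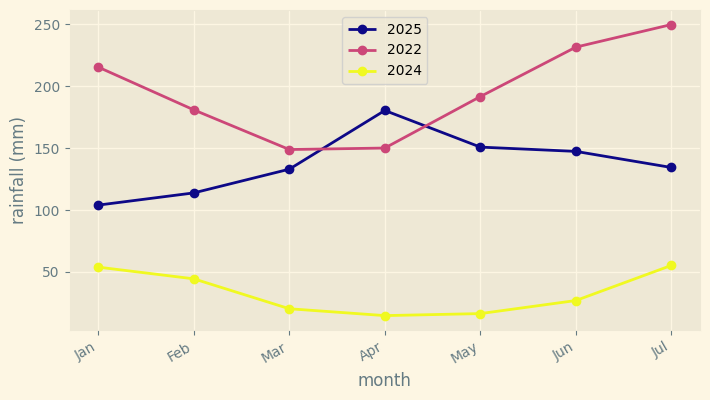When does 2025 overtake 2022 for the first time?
Mar: 2025 ≈ 140 vs 2022 ≈ 140 (not yet); Apr: 2025 ≈ 180 vs 2022 ≈ 160 (first crossover).

Apr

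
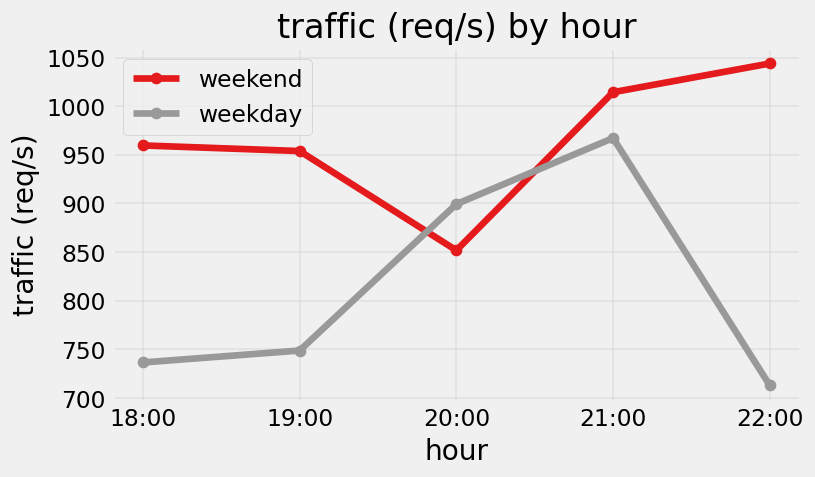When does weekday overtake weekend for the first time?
19:00: weekday ≈ 750 vs weekend ≈ 950 (not yet); 20:00: weekday ≈ 900 vs weekend ≈ 850 (first crossover).

20:00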